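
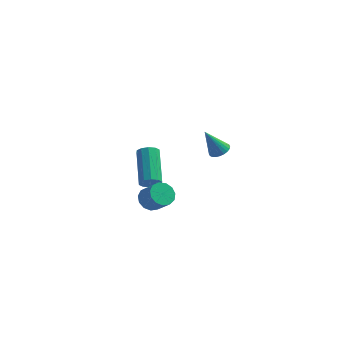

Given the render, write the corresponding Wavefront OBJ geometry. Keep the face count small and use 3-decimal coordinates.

v 0.439 -2.052 -2.723
v 0.945 -1.797 -2.889
v 0.426 -0.052 -1.783
v -0.079 -0.308 -1.617
v 0.69 -1.715 -3.137
v 0.172 0.03 -2.031
v 0.34 -1.762 -3.227
v -0.179 -0.018 -2.121
v 0.028 -1.92 -3.125
v -0.491 -0.175 -2.019
v -0.127 -2.129 -2.869
v -0.646 -0.384 -1.763
v -0.066 -2.308 -2.557
v -0.585 -0.563 -1.451
v 0.188 -2.39 -2.309
v -0.33 -0.645 -1.203
v 0.539 -2.342 -2.219
v 0.02 -0.598 -1.113
v 0.851 -2.185 -2.321
v 0.332 -0.44 -1.215
v 1.006 -1.976 -2.577
v 0.487 -0.231 -1.471
v 0.807 -3.677 -2.662
v 1.214 -3.949 -3.163
v 1.919 -4.414 -2.339
v 1.513 -4.143 -1.838
v 1.359 -3.59 -3.085
v 2.064 -4.056 -2.261
v 1.328 -3.26 -2.872
v 2.034 -3.725 -2.048
v 1.133 -3.061 -2.593
v 1.838 -3.527 -1.769
v 0.834 -3.059 -2.335
v 1.539 -3.524 -1.511
v 0.527 -3.253 -2.182
v 1.232 -3.718 -1.358
v 0.308 -3.581 -2.18
v 1.014 -4.047 -1.357
v 0.249 -3.94 -2.332
v 0.954 -4.406 -1.508
v 0.366 -4.216 -2.589
v 1.071 -4.681 -1.765
v 0.624 -4.321 -2.868
v 1.329 -4.786 -2.045
v 0.94 -4.221 -3.082
v 1.645 -4.686 -2.259
v 2.939 2.932 -3.304
v 3.272 2.429 -3.212
v 2.201 2.708 -1.856
v 3.411 2.596 -3.115
v 3.479 2.813 -3.047
v 3.465 3.049 -3.018
v 3.37 3.267 -3.032
v 3.21 3.434 -3.088
v 3.008 3.524 -3.177
v 2.796 3.525 -3.285
v 2.606 3.435 -3.396
v 2.466 3.268 -3.493
v 2.398 3.051 -3.561
v 2.413 2.815 -3.59
v 2.507 2.597 -3.575
v 2.667 2.43 -3.52
v 2.869 2.339 -3.431
v 3.081 2.339 -3.323
f 2 1 5
f 2 5 3
f 3 5 6
f 3 6 4
f 5 1 7
f 5 7 6
f 6 7 8
f 6 8 4
f 7 1 9
f 7 9 8
f 8 9 10
f 8 10 4
f 9 1 11
f 9 11 10
f 10 11 12
f 10 12 4
f 11 1 13
f 11 13 12
f 12 13 14
f 12 14 4
f 13 1 15
f 13 15 14
f 14 15 16
f 14 16 4
f 15 1 17
f 15 17 16
f 16 17 18
f 16 18 4
f 17 1 19
f 17 19 18
f 18 19 20
f 18 20 4
f 19 1 21
f 19 21 20
f 20 21 22
f 20 22 4
f 21 1 2
f 21 2 22
f 22 2 3
f 22 3 4
f 24 23 27
f 24 27 25
f 25 27 28
f 25 28 26
f 27 23 29
f 27 29 28
f 28 29 30
f 28 30 26
f 29 23 31
f 29 31 30
f 30 31 32
f 30 32 26
f 31 23 33
f 31 33 32
f 32 33 34
f 32 34 26
f 33 23 35
f 33 35 34
f 34 35 36
f 34 36 26
f 35 23 37
f 35 37 36
f 36 37 38
f 36 38 26
f 37 23 39
f 37 39 38
f 38 39 40
f 38 40 26
f 39 23 41
f 39 41 40
f 40 41 42
f 40 42 26
f 41 23 43
f 41 43 42
f 42 43 44
f 42 44 26
f 43 23 45
f 43 45 44
f 44 45 46
f 44 46 26
f 45 23 24
f 45 24 46
f 46 24 25
f 46 25 26
f 48 47 50
f 48 50 49
f 50 47 51
f 50 51 49
f 51 47 52
f 51 52 49
f 52 47 53
f 52 53 49
f 53 47 54
f 53 54 49
f 54 47 55
f 54 55 49
f 55 47 56
f 55 56 49
f 56 47 57
f 56 57 49
f 57 47 58
f 57 58 49
f 58 47 59
f 58 59 49
f 59 47 60
f 59 60 49
f 60 47 61
f 60 61 49
f 61 47 62
f 61 62 49
f 62 47 63
f 62 63 49
f 63 47 64
f 63 64 49
f 64 47 48
f 64 48 49



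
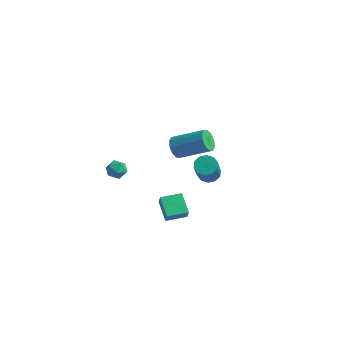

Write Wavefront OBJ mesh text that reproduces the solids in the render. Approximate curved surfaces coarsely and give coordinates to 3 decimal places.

v 3.317 -4.805 -2.401
v 2.384 -4.117 -1.671
v 3.006 -4.51 -3.077
v 2.073 -3.823 -2.347
v 4.067 -3.857 -2.333
v 3.134 -3.17 -1.603
v 3.756 -3.563 -3.009
v 2.823 -2.875 -2.279
v 2.324 0.635 -2.592
v 2.877 0.445 -2.94
v 3.508 -0.804 -1.256
v 2.956 -0.615 -0.908
v 2.974 0.79 -2.721
v 3.605 -0.459 -1.036
v 2.823 1.075 -2.452
v 3.454 -0.174 -0.768
v 2.481 1.193 -2.237
v 3.112 -0.056 -0.553
v 2.08 1.097 -2.158
v 2.711 -0.152 -0.473
v 1.772 0.824 -2.244
v 2.403 -0.425 -0.56
v 1.675 0.479 -2.464
v 2.306 -0.77 -0.779
v 1.826 0.194 -2.732
v 2.457 -1.055 -1.048
v 2.168 0.076 -2.947
v 2.799 -1.173 -1.263
v 2.569 0.172 -3.027
v 3.2 -1.077 -1.342
v -2.538 -1.657 -2.2
v -2.024 -1.309 -2.487
v -2.336 -2.511 -2.873
v -1.822 -2.163 -3.16
v -1.767 -2.384 -2.516
v -1.892 -1.856 -2.1
v -2.468 -1.964 -3.26
v -2.593 -1.436 -2.844
v -1.981 -1.499 -3.143
v -1.548 -1.759 -2.683
v -2.812 -2.061 -2.677
v -2.379 -2.321 -2.217
v -1.656 3.094 -3.548
v -1.257 2.956 -4.204
v 0.535 3.688 -3.268
v 0.136 3.826 -2.612
v -1.429 3.406 -4.226
v 0.363 4.138 -3.29
v -1.688 3.737 -3.989
v 0.104 4.468 -3.053
v -1.934 3.822 -3.584
v -0.142 4.553 -2.648
v -2.075 3.629 -3.165
v -0.283 4.361 -2.229
v -2.055 3.232 -2.892
v -0.263 3.964 -1.956
v -1.883 2.782 -2.87
v -0.091 3.514 -1.934
v -1.624 2.452 -3.107
v 0.168 3.183 -2.171
v -1.378 2.367 -3.512
v 0.414 3.098 -2.576
v -1.237 2.559 -3.931
v 0.555 3.291 -2.995
f 2 4 1
f 5 2 1
f 1 4 3
f 3 5 1
f 2 8 4
f 6 2 5
f 6 8 2
f 4 8 3
f 7 5 3
f 3 8 7
f 7 6 5
f 8 6 7
f 10 9 13
f 10 13 11
f 11 13 14
f 11 14 12
f 13 9 15
f 13 15 14
f 14 15 16
f 14 16 12
f 15 9 17
f 15 17 16
f 16 17 18
f 16 18 12
f 17 9 19
f 17 19 18
f 18 19 20
f 18 20 12
f 19 9 21
f 19 21 20
f 20 21 22
f 20 22 12
f 21 9 23
f 21 23 22
f 22 23 24
f 22 24 12
f 23 9 25
f 23 25 24
f 24 25 26
f 24 26 12
f 25 9 27
f 25 27 26
f 26 27 28
f 26 28 12
f 27 9 29
f 27 29 28
f 28 29 30
f 28 30 12
f 29 9 10
f 29 10 30
f 30 10 11
f 30 11 12
f 31 42 36
f 31 36 32
f 31 32 38
f 31 38 41
f 31 41 42
f 32 36 40
f 36 42 35
f 42 41 33
f 41 38 37
f 38 32 39
f 34 40 35
f 34 35 33
f 34 33 37
f 34 37 39
f 34 39 40
f 35 40 36
f 33 35 42
f 37 33 41
f 39 37 38
f 40 39 32
f 44 43 47
f 44 47 45
f 45 47 48
f 45 48 46
f 47 43 49
f 47 49 48
f 48 49 50
f 48 50 46
f 49 43 51
f 49 51 50
f 50 51 52
f 50 52 46
f 51 43 53
f 51 53 52
f 52 53 54
f 52 54 46
f 53 43 55
f 53 55 54
f 54 55 56
f 54 56 46
f 55 43 57
f 55 57 56
f 56 57 58
f 56 58 46
f 57 43 59
f 57 59 58
f 58 59 60
f 58 60 46
f 59 43 61
f 59 61 60
f 60 61 62
f 60 62 46
f 61 43 63
f 61 63 62
f 62 63 64
f 62 64 46
f 63 43 44
f 63 44 64
f 64 44 45
f 64 45 46



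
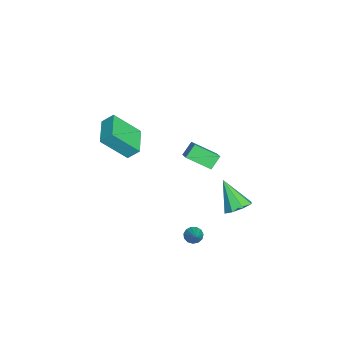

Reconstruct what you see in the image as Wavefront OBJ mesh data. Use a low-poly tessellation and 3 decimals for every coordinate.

v -1.658 -3.418 1.233
v -1.363 -4.863 2.742
v -1.627 -2.751 1.866
v -1.333 -4.196 3.375
v 0.173 -3.284 1.005
v 0.467 -4.729 2.514
v 0.203 -2.617 1.638
v 0.498 -4.062 3.147
v 3.209 0.536 -2.672
v 3.524 0.25 -3.005
v 4.371 0.784 -1.788
v 3.536 0.538 -3.102
v 3.444 0.826 -3.062
v 3.278 1.021 -2.898
v 3.09 1.062 -2.663
v 2.94 0.936 -2.43
v 2.875 0.683 -2.274
v 2.917 0.383 -2.244
v 3.051 0.132 -2.35
v 3.236 0.008 -2.558
v 3.412 0.052 -2.802
v 0.514 2.761 -2.528
v 1.282 2.492 -2.249
v -0.374 1.859 -0.952
v 1.117 3.08 -2.005
v 0.599 3.482 -2.067
v 0.031 3.461 -2.399
v -0.254 3.03 -2.806
v -0.09 2.441 -3.05
v 0.428 2.039 -2.988
v 0.996 2.06 -2.656
v -4.672 1.234 -2.25
v -4.745 -0.213 -1.379
v -3.76 1.498 -1.735
v -3.834 0.051 -0.864
v -4.126 0.769 -2.976
v -4.2 -0.678 -2.105
v -3.215 1.033 -2.461
v -3.288 -0.414 -1.59
f 2 4 1
f 5 2 1
f 1 4 3
f 3 5 1
f 2 8 4
f 6 2 5
f 6 8 2
f 4 8 3
f 7 5 3
f 3 8 7
f 7 6 5
f 8 6 7
f 10 9 12
f 10 12 11
f 12 9 13
f 12 13 11
f 13 9 14
f 13 14 11
f 14 9 15
f 14 15 11
f 15 9 16
f 15 16 11
f 16 9 17
f 16 17 11
f 17 9 18
f 17 18 11
f 18 9 19
f 18 19 11
f 19 9 20
f 19 20 11
f 20 9 21
f 20 21 11
f 21 9 10
f 21 10 11
f 23 22 25
f 23 25 24
f 25 22 26
f 25 26 24
f 26 22 27
f 26 27 24
f 27 22 28
f 27 28 24
f 28 22 29
f 28 29 24
f 29 22 30
f 29 30 24
f 30 22 31
f 30 31 24
f 31 22 23
f 31 23 24
f 33 35 32
f 36 33 32
f 32 35 34
f 34 36 32
f 33 39 35
f 37 33 36
f 37 39 33
f 35 39 34
f 38 36 34
f 34 39 38
f 38 37 36
f 39 37 38



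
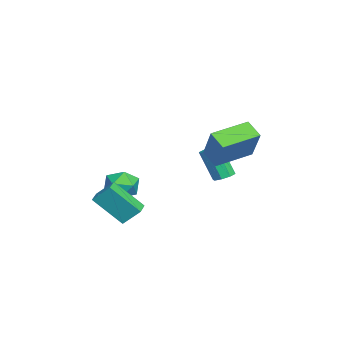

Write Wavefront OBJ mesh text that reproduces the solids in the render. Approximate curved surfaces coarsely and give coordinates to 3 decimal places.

v -0.697 -1.221 -3.207
v -0.131 -1.352 -2.343
v -1.529 -2.648 -2.877
v -0.963 -2.779 -2.013
v -1.658 -2.006 -2.067
v -1.144 -1.124 -2.271
v -0.516 -2.876 -2.949
v -0.002 -1.994 -3.153
v -0.019 -2.375 -2.184
v -0.724 -1.837 -1.639
v -0.936 -2.163 -3.581
v -1.641 -1.625 -3.036
v 2.163 3.286 -0.588
v 2.537 2.829 -0.695
v 2.151 2.118 1.002
v 1.777 2.574 1.108
v 2.748 3.186 -0.497
v 2.362 2.475 1.2
v 2.615 3.602 -0.353
v 2.229 2.891 1.344
v 2.218 3.832 -0.347
v 1.832 3.121 1.35
v 1.789 3.742 -0.482
v 1.403 3.031 1.215
v 1.578 3.385 -0.68
v 1.192 2.674 1.017
v 1.711 2.969 -0.824
v 1.325 2.258 0.873
v 2.108 2.739 -0.83
v 1.722 2.028 0.867
v 2.536 4.64 1.14
v 1.811 4.04 1.747
v 3.663 5.027 2.87
v 2.937 4.427 3.476
v 3.683 2.893 0.784
v 2.957 2.293 1.39
v 4.809 3.28 2.513
v 4.084 2.68 3.12
v 1.109 -3.099 -2.394
v 1.215 -2.202 -1.486
v 1.323 -1.576 -3.924
v 1.429 -0.679 -3.017
v 2.051 -3.221 -2.383
v 2.157 -2.324 -1.476
v 2.265 -1.698 -3.914
v 2.371 -0.801 -3.006
f 1 12 6
f 1 6 2
f 1 2 8
f 1 8 11
f 1 11 12
f 2 6 10
f 6 12 5
f 12 11 3
f 11 8 7
f 8 2 9
f 4 10 5
f 4 5 3
f 4 3 7
f 4 7 9
f 4 9 10
f 5 10 6
f 3 5 12
f 7 3 11
f 9 7 8
f 10 9 2
f 14 13 17
f 14 17 15
f 15 17 18
f 15 18 16
f 17 13 19
f 17 19 18
f 18 19 20
f 18 20 16
f 19 13 21
f 19 21 20
f 20 21 22
f 20 22 16
f 21 13 23
f 21 23 22
f 22 23 24
f 22 24 16
f 23 13 25
f 23 25 24
f 24 25 26
f 24 26 16
f 25 13 27
f 25 27 26
f 26 27 28
f 26 28 16
f 27 13 29
f 27 29 28
f 28 29 30
f 28 30 16
f 29 13 14
f 29 14 30
f 30 14 15
f 30 15 16
f 32 34 31
f 35 32 31
f 31 34 33
f 33 35 31
f 32 38 34
f 36 32 35
f 36 38 32
f 34 38 33
f 37 35 33
f 33 38 37
f 37 36 35
f 38 36 37
f 40 42 39
f 43 40 39
f 39 42 41
f 41 43 39
f 40 46 42
f 44 40 43
f 44 46 40
f 42 46 41
f 45 43 41
f 41 46 45
f 45 44 43
f 46 44 45



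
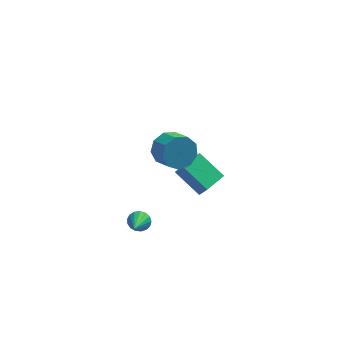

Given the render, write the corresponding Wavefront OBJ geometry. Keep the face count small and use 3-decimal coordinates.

v 1.881 -0.145 -2.717
v 0.562 0.884 -1.639
v 2.838 0.995 -2.635
v 1.519 2.024 -1.557
v 2.301 -0.564 -1.803
v 0.982 0.465 -0.725
v 3.258 0.576 -1.721
v 1.939 1.605 -0.643
v -1.434 -1.925 -3.239
v -0.837 -2.15 -3.444
v -1.686 -3.395 -2.361
v -0.771 -1.998 -3.17
v -0.857 -1.829 -2.911
v -1.075 -1.682 -2.728
v -1.375 -1.591 -2.661
v -1.689 -1.576 -2.727
v -1.944 -1.641 -2.91
v -2.082 -1.772 -3.168
v -2.072 -1.937 -3.442
v -1.915 -2.1 -3.67
v -1.649 -2.223 -3.799
v -1.333 -2.277 -3.799
v -1.04 -2.251 -3.671
v 0.154 -2.333 3.726
v 0.681 -2.5 2.833
v 1.293 -3.495 3.382
v 0.766 -3.327 4.274
v 1.046 -2.045 3.252
v 1.658 -3.039 3.8
v 0.993 -1.724 3.893
v 1.605 -2.719 4.441
v 0.548 -1.688 4.455
v 1.16 -2.683 5.003
v -0.082 -1.954 4.676
v 0.53 -2.948 5.225
v -0.601 -2.397 4.453
v 0.011 -3.391 5.001
v -0.767 -2.81 3.889
v -0.155 -3.804 4.437
v -0.502 -3 3.249
v 0.11 -3.994 3.797
v 0.07 -2.877 2.832
v 0.682 -3.872 3.38
f 2 4 1
f 5 2 1
f 1 4 3
f 3 5 1
f 2 8 4
f 6 2 5
f 6 8 2
f 4 8 3
f 7 5 3
f 3 8 7
f 7 6 5
f 8 6 7
f 10 9 12
f 10 12 11
f 12 9 13
f 12 13 11
f 13 9 14
f 13 14 11
f 14 9 15
f 14 15 11
f 15 9 16
f 15 16 11
f 16 9 17
f 16 17 11
f 17 9 18
f 17 18 11
f 18 9 19
f 18 19 11
f 19 9 20
f 19 20 11
f 20 9 21
f 20 21 11
f 21 9 22
f 21 22 11
f 22 9 23
f 22 23 11
f 23 9 10
f 23 10 11
f 25 24 28
f 25 28 26
f 26 28 29
f 26 29 27
f 28 24 30
f 28 30 29
f 29 30 31
f 29 31 27
f 30 24 32
f 30 32 31
f 31 32 33
f 31 33 27
f 32 24 34
f 32 34 33
f 33 34 35
f 33 35 27
f 34 24 36
f 34 36 35
f 35 36 37
f 35 37 27
f 36 24 38
f 36 38 37
f 37 38 39
f 37 39 27
f 38 24 40
f 38 40 39
f 39 40 41
f 39 41 27
f 40 24 42
f 40 42 41
f 41 42 43
f 41 43 27
f 42 24 25
f 42 25 43
f 43 25 26
f 43 26 27



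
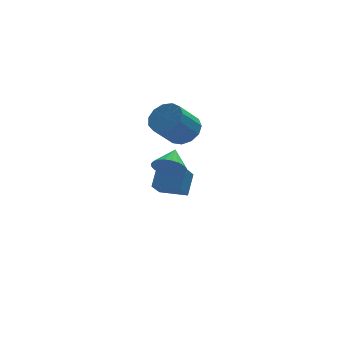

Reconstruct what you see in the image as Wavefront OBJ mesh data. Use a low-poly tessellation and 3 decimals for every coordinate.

v 1.838 -3.068 3.419
v 2.179 -3.631 4.033
v 2.362 -2.052 4.061
v 2.441 -3.618 3.799
v 2.611 -3.521 3.507
v 2.663 -3.355 3.202
v 2.59 -3.146 2.93
v 2.402 -2.924 2.732
v 2.129 -2.724 2.639
v 1.811 -2.577 2.665
v 1.498 -2.504 2.806
v 1.236 -2.517 3.039
v 1.066 -2.614 3.331
v 1.014 -2.78 3.636
v 1.087 -2.99 3.908
v 1.275 -3.211 4.106
v 1.548 -3.411 4.199
v 1.866 -3.558 4.173
v 4.08 3.854 2.16
v 4.87 3.925 2.848
v 3.73 3.257 4.227
v 2.94 3.186 3.54
v 4.587 4.444 2.865
v 3.447 3.777 4.245
v 4.143 4.776 2.659
v 3.003 4.108 4.038
v 3.679 4.815 2.294
v 2.539 4.147 3.673
v 3.342 4.549 1.887
v 2.202 3.881 3.266
v 3.239 4.062 1.566
v 2.1 3.394 2.946
v 3.404 3.509 1.435
v 2.264 2.841 2.814
v 3.783 3.066 1.533
v 2.643 2.398 2.913
v 4.256 2.873 1.831
v 3.117 2.205 3.21
v 4.674 2.991 2.233
v 3.534 2.323 3.613
v 4.903 3.383 2.612
v 3.763 2.716 3.992
v 3.242 0.887 -0.563
v 3.721 1.742 0.464
v 1.915 1.704 -0.625
v 2.393 2.559 0.402
v 3.827 1.761 -1.562
v 4.305 2.616 -0.535
v 2.499 2.578 -1.624
v 2.978 3.433 -0.597
f 2 1 4
f 2 4 3
f 4 1 5
f 4 5 3
f 5 1 6
f 5 6 3
f 6 1 7
f 6 7 3
f 7 1 8
f 7 8 3
f 8 1 9
f 8 9 3
f 9 1 10
f 9 10 3
f 10 1 11
f 10 11 3
f 11 1 12
f 11 12 3
f 12 1 13
f 12 13 3
f 13 1 14
f 13 14 3
f 14 1 15
f 14 15 3
f 15 1 16
f 15 16 3
f 16 1 17
f 16 17 3
f 17 1 18
f 17 18 3
f 18 1 2
f 18 2 3
f 20 19 23
f 20 23 21
f 21 23 24
f 21 24 22
f 23 19 25
f 23 25 24
f 24 25 26
f 24 26 22
f 25 19 27
f 25 27 26
f 26 27 28
f 26 28 22
f 27 19 29
f 27 29 28
f 28 29 30
f 28 30 22
f 29 19 31
f 29 31 30
f 30 31 32
f 30 32 22
f 31 19 33
f 31 33 32
f 32 33 34
f 32 34 22
f 33 19 35
f 33 35 34
f 34 35 36
f 34 36 22
f 35 19 37
f 35 37 36
f 36 37 38
f 36 38 22
f 37 19 39
f 37 39 38
f 38 39 40
f 38 40 22
f 39 19 41
f 39 41 40
f 40 41 42
f 40 42 22
f 41 19 20
f 41 20 42
f 42 20 21
f 42 21 22
f 44 46 43
f 47 44 43
f 43 46 45
f 45 47 43
f 44 50 46
f 48 44 47
f 48 50 44
f 46 50 45
f 49 47 45
f 45 50 49
f 49 48 47
f 50 48 49



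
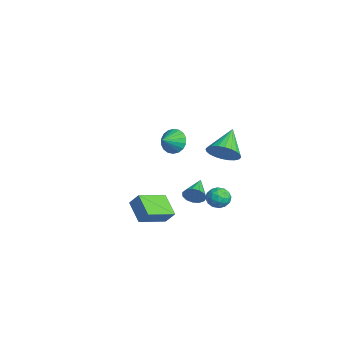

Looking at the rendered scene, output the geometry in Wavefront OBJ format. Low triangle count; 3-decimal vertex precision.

v -3.525 0.046 -0.28
v -3.024 -0.089 -1.04
v -2.955 -0.766 0.24
v -2.808 0.193 -0.837
v -2.733 0.446 -0.524
v -2.815 0.619 -0.162
v -3.038 0.68 0.176
v -3.357 0.614 0.424
v -3.71 0.437 0.532
v -4.026 0.181 0.48
v -4.242 -0.101 0.277
v -4.317 -0.354 -0.036
v -4.235 -0.527 -0.398
v -4.012 -0.588 -0.736
v -3.693 -0.522 -0.984
v -3.34 -0.345 -1.092
v 0.128 -3.452 -2.838
v 0.52 -2.994 -2.052
v -0.569 -1.72 -3.498
v -0.177 -1.263 -2.713
v 1.477 -3.217 -3.647
v 1.869 -2.76 -2.862
v 0.78 -1.486 -4.308
v 1.172 -1.028 -3.522
v 2.546 1.881 -1.699
v 3.031 1.343 -1.446
v 1.749 0.997 -2.054
v 2.234 0.459 -1.801
v 1.874 0.916 -1.301
v 2.366 1.463 -1.082
v 2.414 0.877 -2.418
v 2.906 1.424 -2.199
v 2.949 0.722 -1.891
v 2.615 0.746 -1.2
v 2.165 1.594 -2.3
v 1.831 1.618 -1.609
v 2.859 1.69 -1.542
v 1.921 0.65 -1.958
v 1.71 0.919 -1.664
v 1.995 0.603 -1.516
v 2.468 1.76 -1.327
v 2.753 1.444 -1.179
v 2.073 1.193 -1.093
v 2.027 0.896 -2.321
v 2.312 0.58 -2.173
v 2.785 1.737 -1.984
v 3.07 1.421 -1.836
v 2.707 1.147 -2.407
v 3.095 1.008 -1.654
v 2.627 0.489 -1.862
v 2.733 0.735 -2.226
v 3.022 1.056 -2.097
v 2.899 1.022 -1.248
v 2.431 0.503 -1.456
v 2.219 0.772 -1.163
v 2.508 1.093 -1.034
v 2.851 0.658 -1.509
v 2.349 1.837 -2.044
v 1.881 1.318 -2.252
v 2.272 1.247 -2.466
v 2.561 1.568 -2.337
v 2.153 1.851 -1.638
v 1.685 1.332 -1.846
v 1.758 1.284 -1.403
v 2.047 1.605 -1.274
v 1.929 1.682 -1.991
v 0.017 0.385 -2.91
v 0.32 0.595 -2.292
v -1.357 1.135 -2.49
v 0.397 0.888 -2.562
v 0.354 1.02 -2.943
v 0.203 0.951 -3.313
v -0.007 0.702 -3.555
v -0.209 0.353 -3.593
v -0.34 0.013 -3.413
v -0.357 -0.208 -3.073
v -0.256 -0.241 -2.682
v -0.068 -0.076 -2.363
v 0.147 0.236 -2.217
v 4.452 0.846 3.091
v 5.045 0.762 3.892
v 3.148 1.734 4.149
v 5.161 1.105 3.747
v 5.169 1.409 3.502
v 5.068 1.627 3.195
v 4.873 1.726 2.872
v 4.615 1.691 2.582
v 4.331 1.528 2.369
v 4.066 1.26 2.267
v 3.859 0.93 2.29
v 3.743 0.587 2.435
v 3.735 0.283 2.679
v 3.836 0.065 2.987
v 4.031 -0.034 3.31
v 4.29 0.001 3.6
v 4.573 0.164 3.812
v 4.839 0.431 3.915
f 2 1 4
f 2 4 3
f 4 1 5
f 4 5 3
f 5 1 6
f 5 6 3
f 6 1 7
f 6 7 3
f 7 1 8
f 7 8 3
f 8 1 9
f 8 9 3
f 9 1 10
f 9 10 3
f 10 1 11
f 10 11 3
f 11 1 12
f 11 12 3
f 12 1 13
f 12 13 3
f 13 1 14
f 13 14 3
f 14 1 15
f 14 15 3
f 15 1 16
f 15 16 3
f 16 1 2
f 16 2 3
f 18 20 17
f 21 18 17
f 17 20 19
f 19 21 17
f 18 24 20
f 22 18 21
f 22 24 18
f 20 24 19
f 23 21 19
f 19 24 23
f 23 22 21
f 24 22 23
f 25 62 41
f 62 36 65
f 41 65 30
f 62 65 41
f 25 41 37
f 41 30 42
f 37 42 26
f 41 42 37
f 25 37 46
f 37 26 47
f 46 47 32
f 37 47 46
f 25 46 58
f 46 32 61
f 58 61 35
f 46 61 58
f 25 58 62
f 58 35 66
f 62 66 36
f 58 66 62
f 26 42 53
f 42 30 56
f 53 56 34
f 42 56 53
f 30 65 43
f 65 36 64
f 43 64 29
f 65 64 43
f 36 66 63
f 66 35 59
f 63 59 27
f 66 59 63
f 35 61 60
f 61 32 48
f 60 48 31
f 61 48 60
f 32 47 52
f 47 26 49
f 52 49 33
f 47 49 52
f 28 54 40
f 54 34 55
f 40 55 29
f 54 55 40
f 28 40 38
f 40 29 39
f 38 39 27
f 40 39 38
f 28 38 45
f 38 27 44
f 45 44 31
f 38 44 45
f 28 45 50
f 45 31 51
f 50 51 33
f 45 51 50
f 28 50 54
f 50 33 57
f 54 57 34
f 50 57 54
f 29 55 43
f 55 34 56
f 43 56 30
f 55 56 43
f 27 39 63
f 39 29 64
f 63 64 36
f 39 64 63
f 31 44 60
f 44 27 59
f 60 59 35
f 44 59 60
f 33 51 52
f 51 31 48
f 52 48 32
f 51 48 52
f 34 57 53
f 57 33 49
f 53 49 26
f 57 49 53
f 68 67 70
f 68 70 69
f 70 67 71
f 70 71 69
f 71 67 72
f 71 72 69
f 72 67 73
f 72 73 69
f 73 67 74
f 73 74 69
f 74 67 75
f 74 75 69
f 75 67 76
f 75 76 69
f 76 67 77
f 76 77 69
f 77 67 78
f 77 78 69
f 78 67 79
f 78 79 69
f 79 67 68
f 79 68 69
f 81 80 83
f 81 83 82
f 83 80 84
f 83 84 82
f 84 80 85
f 84 85 82
f 85 80 86
f 85 86 82
f 86 80 87
f 86 87 82
f 87 80 88
f 87 88 82
f 88 80 89
f 88 89 82
f 89 80 90
f 89 90 82
f 90 80 91
f 90 91 82
f 91 80 92
f 91 92 82
f 92 80 93
f 92 93 82
f 93 80 94
f 93 94 82
f 94 80 95
f 94 95 82
f 95 80 96
f 95 96 82
f 96 80 97
f 96 97 82
f 97 80 81
f 97 81 82



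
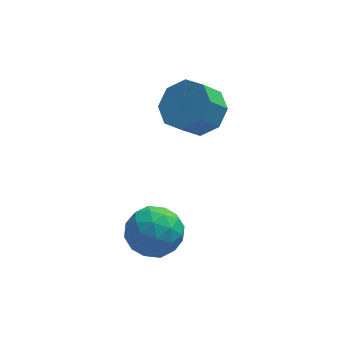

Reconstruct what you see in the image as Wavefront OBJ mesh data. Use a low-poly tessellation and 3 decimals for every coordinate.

v 1.645 2.563 2.554
v 2.361 2.922 3.279
v 1.691 2.455 4.171
v 0.975 2.097 3.446
v 1.767 3.474 3.121
v 1.096 3.007 4.014
v 1.101 3.493 2.631
v 0.431 3.027 3.524
v 0.755 2.968 2.096
v 0.084 2.501 2.988
v 0.929 2.205 1.829
v 0.259 1.738 2.721
v 1.524 1.653 1.986
v 0.853 1.186 2.879
v 2.189 1.633 2.476
v 1.519 1.167 3.369
v 2.536 2.159 3.012
v 1.865 1.692 3.904
v -0.834 -0.259 -0.969
v 0.052 -0.219 -0.276
v -0.632 -2.061 -1.124
v 0.254 -2.021 -0.431
v -0.78 -1.82 -0.035
v -0.904 -0.706 0.061
v 0.324 -1.574 -1.461
v 0.2 -0.46 -1.365
v 0.768 -1.032 -0.581
v 0.086 -1.184 0.301
v -0.666 -1.096 -1.701
v -1.348 -1.248 -0.819
v -0.409 -0.081 -0.609
v -0.171 -2.199 -0.791
v -0.779 -2.081 -0.558
v -0.258 -2.058 -0.151
v -0.971 -0.367 -0.411
v -0.45 -0.343 -0.004
v -0.939 -1.285 0.138
v -0.13 -1.937 -1.396
v 0.391 -1.913 -0.989
v -0.322 -0.222 -1.249
v 0.199 -0.199 -0.842
v 0.359 -0.995 -1.538
v 0.533 -0.535 -0.381
v 0.651 -1.594 -0.472
v 0.693 -1.331 -1.077
v 0.619 -0.677 -1.021
v 0.132 -0.624 0.137
v 0.25 -1.684 0.046
v -0.357 -1.565 0.279
v -0.43 -0.911 0.336
v 0.552 -1.102 -0.041
v -0.83 -0.596 -1.446
v -0.712 -1.656 -1.537
v -0.15 -1.369 -1.736
v -0.223 -0.715 -1.679
v -1.231 -0.686 -0.928
v -1.113 -1.745 -1.019
v -1.199 -1.603 -0.379
v -1.273 -0.949 -0.323
v -1.132 -1.178 -1.359
f 2 1 5
f 2 5 3
f 3 5 6
f 3 6 4
f 5 1 7
f 5 7 6
f 6 7 8
f 6 8 4
f 7 1 9
f 7 9 8
f 8 9 10
f 8 10 4
f 9 1 11
f 9 11 10
f 10 11 12
f 10 12 4
f 11 1 13
f 11 13 12
f 12 13 14
f 12 14 4
f 13 1 15
f 13 15 14
f 14 15 16
f 14 16 4
f 15 1 17
f 15 17 16
f 16 17 18
f 16 18 4
f 17 1 2
f 17 2 18
f 18 2 3
f 18 3 4
f 19 56 35
f 56 30 59
f 35 59 24
f 56 59 35
f 19 35 31
f 35 24 36
f 31 36 20
f 35 36 31
f 19 31 40
f 31 20 41
f 40 41 26
f 31 41 40
f 19 40 52
f 40 26 55
f 52 55 29
f 40 55 52
f 19 52 56
f 52 29 60
f 56 60 30
f 52 60 56
f 20 36 47
f 36 24 50
f 47 50 28
f 36 50 47
f 24 59 37
f 59 30 58
f 37 58 23
f 59 58 37
f 30 60 57
f 60 29 53
f 57 53 21
f 60 53 57
f 29 55 54
f 55 26 42
f 54 42 25
f 55 42 54
f 26 41 46
f 41 20 43
f 46 43 27
f 41 43 46
f 22 48 34
f 48 28 49
f 34 49 23
f 48 49 34
f 22 34 32
f 34 23 33
f 32 33 21
f 34 33 32
f 22 32 39
f 32 21 38
f 39 38 25
f 32 38 39
f 22 39 44
f 39 25 45
f 44 45 27
f 39 45 44
f 22 44 48
f 44 27 51
f 48 51 28
f 44 51 48
f 23 49 37
f 49 28 50
f 37 50 24
f 49 50 37
f 21 33 57
f 33 23 58
f 57 58 30
f 33 58 57
f 25 38 54
f 38 21 53
f 54 53 29
f 38 53 54
f 27 45 46
f 45 25 42
f 46 42 26
f 45 42 46
f 28 51 47
f 51 27 43
f 47 43 20
f 51 43 47



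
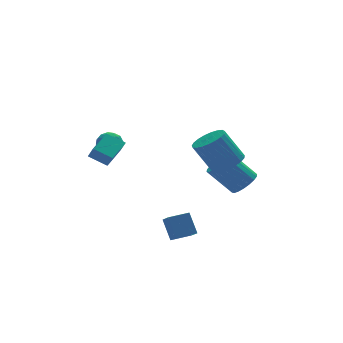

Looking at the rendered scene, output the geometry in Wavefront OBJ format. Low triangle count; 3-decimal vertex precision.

v 0.752 -3.761 0.969
v 1.331 -2.921 0.979
v 0.427 -2.319 2.741
v -0.152 -3.159 2.731
v 0.991 -2.792 0.761
v 0.088 -2.19 2.523
v 0.61 -2.829 0.578
v -0.293 -2.228 2.341
v 0.254 -3.028 0.463
v -0.65 -2.426 2.226
v -0.017 -3.354 0.436
v -0.92 -2.752 2.198
v -0.154 -3.75 0.5
v -1.058 -3.148 2.263
v -0.135 -4.148 0.646
v -1.039 -3.546 2.409
v 0.037 -4.479 0.848
v -0.866 -3.877 2.61
v 0.333 -4.686 1.07
v -0.57 -4.084 2.832
v 0.702 -4.733 1.275
v -0.202 -4.131 3.037
v 1.079 -4.612 1.427
v 0.175 -4.01 3.189
v 1.399 -4.343 1.5
v 0.496 -3.742 3.262
v 1.608 -3.975 1.481
v 0.704 -3.373 3.243
v 1.668 -3.569 1.373
v 0.765 -2.967 3.136
v 1.57 -3.196 1.196
v 0.667 -2.594 2.958
v 2.748 -1.821 -1.928
v 3.436 -1.209 -1.742
v 2.281 -0.367 -0.245
v 1.592 -0.979 -0.432
v 3.209 -1.008 -2.03
v 2.053 -0.166 -0.533
v 2.89 -0.969 -2.298
v 1.735 -0.126 -0.801
v 2.543 -1.098 -2.493
v 1.388 -0.256 -0.996
v 2.237 -1.371 -2.576
v 1.082 -0.528 -1.079
v 2.032 -1.732 -2.531
v 0.876 -0.89 -1.034
v 1.968 -2.112 -2.366
v 0.813 -1.269 -0.87
v 2.059 -2.433 -2.115
v 0.904 -1.591 -0.618
v 2.287 -2.634 -1.827
v 1.131 -1.792 -0.33
v 2.605 -2.674 -1.559
v 1.45 -1.831 -0.062
v 2.952 -2.544 -1.364
v 1.797 -1.702 0.133
v 3.258 -2.272 -1.281
v 2.103 -1.429 0.216
v 3.464 -1.91 -1.326
v 2.308 -1.068 0.171
v 3.527 -1.531 -1.49
v 2.372 -0.688 0.006
v -2.87 4.108 0.617
v -2.218 3.921 0.156
v -3.662 3.499 -0.256
v -3.01 3.312 -0.717
v -3.114 2.952 0.013
v -2.624 3.328 0.552
v -3.256 4.092 -0.652
v -2.766 4.468 -0.113
v -2.457 3.91 -0.628
v -2.369 3.206 -0.218
v -3.511 4.214 0.118
v -3.423 3.51 0.528
v -2.474 4.068 0.463
v -3.406 3.352 -0.563
v -3.467 3.141 -0.134
v -3.083 3.031 -0.405
v -2.713 3.72 0.696
v -2.33 3.609 0.425
v -2.856 3.04 0.341
v -3.55 3.811 -0.525
v -3.167 3.7 -0.796
v -2.797 4.389 0.305
v -2.413 4.279 0.034
v -3.024 4.38 -0.441
v -2.231 3.952 -0.269
v -2.697 3.594 -0.782
v -2.842 4.052 -0.744
v -2.554 4.273 -0.427
v -2.18 3.538 -0.027
v -2.645 3.18 -0.541
v -2.706 2.968 -0.112
v -2.418 3.19 0.206
v -2.32 3.532 -0.488
v -3.235 4.24 0.441
v -3.7 3.882 -0.073
v -3.462 4.23 -0.306
v -3.174 4.452 0.012
v -3.183 3.826 0.682
v -3.649 3.468 0.169
v -3.326 3.147 0.327
v -3.038 3.368 0.644
v -3.56 3.888 0.388
v -2.345 -3.824 -4.006
v -2.411 -2.965 -2.839
v -2.264 -2.954 -4.641
v -2.331 -2.096 -3.474
v -1.109 -3.864 -3.906
v -1.176 -3.006 -2.739
v -1.029 -2.995 -4.541
v -1.095 -2.136 -3.374
v -4.766 2.452 -0.151
v -4.666 1.948 0.636
v -3.537 3.469 0.342
v -3.436 2.966 1.13
v -3.924 1.714 -0.73
v -3.823 1.211 0.058
v -2.694 2.732 -0.236
v -2.594 2.228 0.551
f 2 1 5
f 2 5 3
f 3 5 6
f 3 6 4
f 5 1 7
f 5 7 6
f 6 7 8
f 6 8 4
f 7 1 9
f 7 9 8
f 8 9 10
f 8 10 4
f 9 1 11
f 9 11 10
f 10 11 12
f 10 12 4
f 11 1 13
f 11 13 12
f 12 13 14
f 12 14 4
f 13 1 15
f 13 15 14
f 14 15 16
f 14 16 4
f 15 1 17
f 15 17 16
f 16 17 18
f 16 18 4
f 17 1 19
f 17 19 18
f 18 19 20
f 18 20 4
f 19 1 21
f 19 21 20
f 20 21 22
f 20 22 4
f 21 1 23
f 21 23 22
f 22 23 24
f 22 24 4
f 23 1 25
f 23 25 24
f 24 25 26
f 24 26 4
f 25 1 27
f 25 27 26
f 26 27 28
f 26 28 4
f 27 1 29
f 27 29 28
f 28 29 30
f 28 30 4
f 29 1 31
f 29 31 30
f 30 31 32
f 30 32 4
f 31 1 2
f 31 2 32
f 32 2 3
f 32 3 4
f 34 33 37
f 34 37 35
f 35 37 38
f 35 38 36
f 37 33 39
f 37 39 38
f 38 39 40
f 38 40 36
f 39 33 41
f 39 41 40
f 40 41 42
f 40 42 36
f 41 33 43
f 41 43 42
f 42 43 44
f 42 44 36
f 43 33 45
f 43 45 44
f 44 45 46
f 44 46 36
f 45 33 47
f 45 47 46
f 46 47 48
f 46 48 36
f 47 33 49
f 47 49 48
f 48 49 50
f 48 50 36
f 49 33 51
f 49 51 50
f 50 51 52
f 50 52 36
f 51 33 53
f 51 53 52
f 52 53 54
f 52 54 36
f 53 33 55
f 53 55 54
f 54 55 56
f 54 56 36
f 55 33 57
f 55 57 56
f 56 57 58
f 56 58 36
f 57 33 59
f 57 59 58
f 58 59 60
f 58 60 36
f 59 33 61
f 59 61 60
f 60 61 62
f 60 62 36
f 61 33 34
f 61 34 62
f 62 34 35
f 62 35 36
f 63 100 79
f 100 74 103
f 79 103 68
f 100 103 79
f 63 79 75
f 79 68 80
f 75 80 64
f 79 80 75
f 63 75 84
f 75 64 85
f 84 85 70
f 75 85 84
f 63 84 96
f 84 70 99
f 96 99 73
f 84 99 96
f 63 96 100
f 96 73 104
f 100 104 74
f 96 104 100
f 64 80 91
f 80 68 94
f 91 94 72
f 80 94 91
f 68 103 81
f 103 74 102
f 81 102 67
f 103 102 81
f 74 104 101
f 104 73 97
f 101 97 65
f 104 97 101
f 73 99 98
f 99 70 86
f 98 86 69
f 99 86 98
f 70 85 90
f 85 64 87
f 90 87 71
f 85 87 90
f 66 92 78
f 92 72 93
f 78 93 67
f 92 93 78
f 66 78 76
f 78 67 77
f 76 77 65
f 78 77 76
f 66 76 83
f 76 65 82
f 83 82 69
f 76 82 83
f 66 83 88
f 83 69 89
f 88 89 71
f 83 89 88
f 66 88 92
f 88 71 95
f 92 95 72
f 88 95 92
f 67 93 81
f 93 72 94
f 81 94 68
f 93 94 81
f 65 77 101
f 77 67 102
f 101 102 74
f 77 102 101
f 69 82 98
f 82 65 97
f 98 97 73
f 82 97 98
f 71 89 90
f 89 69 86
f 90 86 70
f 89 86 90
f 72 95 91
f 95 71 87
f 91 87 64
f 95 87 91
f 106 108 105
f 109 106 105
f 105 108 107
f 107 109 105
f 106 112 108
f 110 106 109
f 110 112 106
f 108 112 107
f 111 109 107
f 107 112 111
f 111 110 109
f 112 110 111
f 114 116 113
f 117 114 113
f 113 116 115
f 115 117 113
f 114 120 116
f 118 114 117
f 118 120 114
f 116 120 115
f 119 117 115
f 115 120 119
f 119 118 117
f 120 118 119



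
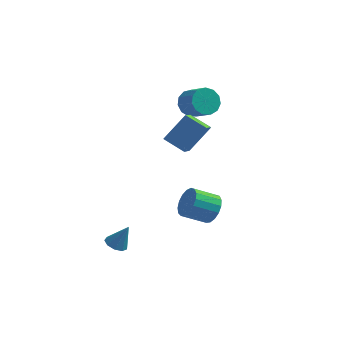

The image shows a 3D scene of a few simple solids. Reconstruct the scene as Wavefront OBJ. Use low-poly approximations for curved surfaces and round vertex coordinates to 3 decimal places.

v 1.668 0.799 1.819
v 1.794 -0.604 2.617
v 0.508 1.039 2.423
v 0.634 -0.365 3.221
v 2.566 1.665 3.199
v 2.692 0.261 3.997
v 1.406 1.904 3.803
v 1.532 0.501 4.601
v -1.122 -2.928 -3.326
v -0.662 -3.36 -3.484
v -0.498 -2.732 -2.054
v -0.537 -2.952 -3.609
v -0.685 -2.533 -3.601
v -1.038 -2.299 -3.464
v -1.43 -2.359 -3.263
v -1.677 -2.686 -3.091
v -1.665 -3.126 -3.029
v -1.398 -3.474 -3.106
v -1.002 -3.566 -3.286
v 0.963 3.806 3.51
v 1.598 4.314 3.148
v 2.551 3.623 3.849
v 1.917 3.114 4.21
v 1.455 4.545 3.57
v 2.408 3.854 4.271
v 1.156 4.541 3.973
v 2.109 3.85 4.673
v 0.796 4.303 4.228
v 1.749 3.612 4.929
v 0.489 3.907 4.256
v 1.442 3.216 4.956
v 0.333 3.479 4.046
v 1.286 2.788 4.747
v 0.377 3.155 3.666
v 1.33 2.464 4.367
v 0.607 3.037 3.237
v 1.56 2.346 3.937
v 0.95 3.163 2.894
v 1.903 2.472 3.594
v 1.298 3.493 2.746
v 2.251 2.802 3.447
v 1.539 3.922 2.841
v 2.493 3.231 3.542
v 3.198 -0.374 -1.557
v 3.49 -0.004 -0.767
v 2.334 -0.616 -0.053
v 2.042 -0.986 -0.843
v 3.224 0.303 -0.935
v 2.068 -0.309 -0.221
v 2.951 0.456 -1.245
v 1.795 -0.156 -0.532
v 2.735 0.418 -1.627
v 1.579 -0.194 -0.914
v 2.625 0.199 -1.993
v 1.469 -0.413 -1.279
v 2.647 -0.152 -2.259
v 1.491 -0.763 -1.545
v 2.794 -0.553 -2.364
v 1.638 -1.165 -1.65
v 3.034 -0.913 -2.284
v 1.878 -1.525 -1.57
v 3.312 -1.15 -2.038
v 2.156 -1.762 -1.324
v 3.563 -1.209 -1.681
v 2.407 -1.821 -0.967
v 3.731 -1.077 -1.296
v 2.575 -1.689 -0.582
v 3.777 -0.784 -0.971
v 2.621 -1.396 -0.257
v 3.69 -0.397 -0.78
v 2.534 -1.008 -0.066
f 2 4 1
f 5 2 1
f 1 4 3
f 3 5 1
f 2 8 4
f 6 2 5
f 6 8 2
f 4 8 3
f 7 5 3
f 3 8 7
f 7 6 5
f 8 6 7
f 10 9 12
f 10 12 11
f 12 9 13
f 12 13 11
f 13 9 14
f 13 14 11
f 14 9 15
f 14 15 11
f 15 9 16
f 15 16 11
f 16 9 17
f 16 17 11
f 17 9 18
f 17 18 11
f 18 9 19
f 18 19 11
f 19 9 10
f 19 10 11
f 21 20 24
f 21 24 22
f 22 24 25
f 22 25 23
f 24 20 26
f 24 26 25
f 25 26 27
f 25 27 23
f 26 20 28
f 26 28 27
f 27 28 29
f 27 29 23
f 28 20 30
f 28 30 29
f 29 30 31
f 29 31 23
f 30 20 32
f 30 32 31
f 31 32 33
f 31 33 23
f 32 20 34
f 32 34 33
f 33 34 35
f 33 35 23
f 34 20 36
f 34 36 35
f 35 36 37
f 35 37 23
f 36 20 38
f 36 38 37
f 37 38 39
f 37 39 23
f 38 20 40
f 38 40 39
f 39 40 41
f 39 41 23
f 40 20 42
f 40 42 41
f 41 42 43
f 41 43 23
f 42 20 21
f 42 21 43
f 43 21 22
f 43 22 23
f 45 44 48
f 45 48 46
f 46 48 49
f 46 49 47
f 48 44 50
f 48 50 49
f 49 50 51
f 49 51 47
f 50 44 52
f 50 52 51
f 51 52 53
f 51 53 47
f 52 44 54
f 52 54 53
f 53 54 55
f 53 55 47
f 54 44 56
f 54 56 55
f 55 56 57
f 55 57 47
f 56 44 58
f 56 58 57
f 57 58 59
f 57 59 47
f 58 44 60
f 58 60 59
f 59 60 61
f 59 61 47
f 60 44 62
f 60 62 61
f 61 62 63
f 61 63 47
f 62 44 64
f 62 64 63
f 63 64 65
f 63 65 47
f 64 44 66
f 64 66 65
f 65 66 67
f 65 67 47
f 66 44 68
f 66 68 67
f 67 68 69
f 67 69 47
f 68 44 70
f 68 70 69
f 69 70 71
f 69 71 47
f 70 44 45
f 70 45 71
f 71 45 46
f 71 46 47



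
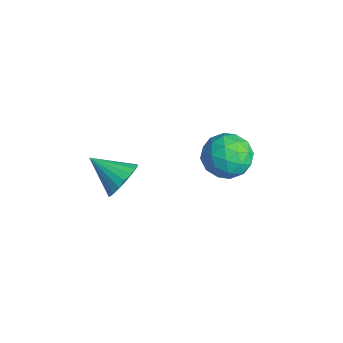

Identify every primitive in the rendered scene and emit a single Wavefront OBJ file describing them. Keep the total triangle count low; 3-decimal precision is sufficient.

v -1.252 -1.626 1.046
v -0.824 -1.472 1.811
v -2.368 -2.534 1.854
v -1.063 -1.189 1.799
v -1.335 -0.983 1.656
v -1.592 -0.887 1.408
v -1.791 -0.919 1.097
v -1.897 -1.073 0.778
v -1.891 -1.323 0.505
v -1.775 -1.625 0.326
v -1.568 -1.927 0.271
v -1.307 -2.177 0.35
v -1.036 -2.332 0.55
v -0.803 -2.364 0.835
v -0.648 -2.269 1.157
v -0.597 -2.063 1.46
v -0.659 -1.78 1.691
v -2.143 3.693 0.068
v -1.285 3.417 -0.571
v -1.755 2.343 1.171
v -0.897 2.067 0.532
v -0.872 3.003 1.117
v -1.112 3.838 0.435
v -1.928 1.922 0.165
v -2.168 2.757 -0.517
v -1.153 2.323 -0.511
v -0.5 2.991 0.077
v -2.54 2.769 0.523
v -1.887 3.437 1.111
v -1.748 3.674 -0.348
v -1.292 2.086 0.948
v -1.277 2.637 1.292
v -0.773 2.475 0.917
v -1.646 3.921 0.243
v -1.142 3.759 -0.133
v -0.899 3.515 0.859
v -1.898 2.001 0.733
v -1.394 1.839 0.357
v -2.267 3.285 -0.317
v -1.763 3.123 -0.692
v -2.141 2.245 -0.259
v -1.166 2.868 -0.689
v -0.938 2.075 -0.04
v -1.544 1.99 -0.256
v -1.685 2.48 -0.657
v -0.783 3.261 -0.343
v -0.554 2.467 0.306
v -0.539 3.018 0.649
v -0.68 3.508 0.248
v -0.705 2.618 -0.308
v -2.486 3.293 0.294
v -2.257 2.499 0.943
v -2.36 2.252 0.352
v -2.501 2.742 -0.049
v -2.102 3.685 0.64
v -1.874 2.892 1.289
v -1.355 3.28 1.257
v -1.496 3.77 0.856
v -2.335 3.142 0.908
f 2 1 4
f 2 4 3
f 4 1 5
f 4 5 3
f 5 1 6
f 5 6 3
f 6 1 7
f 6 7 3
f 7 1 8
f 7 8 3
f 8 1 9
f 8 9 3
f 9 1 10
f 9 10 3
f 10 1 11
f 10 11 3
f 11 1 12
f 11 12 3
f 12 1 13
f 12 13 3
f 13 1 14
f 13 14 3
f 14 1 15
f 14 15 3
f 15 1 16
f 15 16 3
f 16 1 17
f 16 17 3
f 17 1 2
f 17 2 3
f 18 55 34
f 55 29 58
f 34 58 23
f 55 58 34
f 18 34 30
f 34 23 35
f 30 35 19
f 34 35 30
f 18 30 39
f 30 19 40
f 39 40 25
f 30 40 39
f 18 39 51
f 39 25 54
f 51 54 28
f 39 54 51
f 18 51 55
f 51 28 59
f 55 59 29
f 51 59 55
f 19 35 46
f 35 23 49
f 46 49 27
f 35 49 46
f 23 58 36
f 58 29 57
f 36 57 22
f 58 57 36
f 29 59 56
f 59 28 52
f 56 52 20
f 59 52 56
f 28 54 53
f 54 25 41
f 53 41 24
f 54 41 53
f 25 40 45
f 40 19 42
f 45 42 26
f 40 42 45
f 21 47 33
f 47 27 48
f 33 48 22
f 47 48 33
f 21 33 31
f 33 22 32
f 31 32 20
f 33 32 31
f 21 31 38
f 31 20 37
f 38 37 24
f 31 37 38
f 21 38 43
f 38 24 44
f 43 44 26
f 38 44 43
f 21 43 47
f 43 26 50
f 47 50 27
f 43 50 47
f 22 48 36
f 48 27 49
f 36 49 23
f 48 49 36
f 20 32 56
f 32 22 57
f 56 57 29
f 32 57 56
f 24 37 53
f 37 20 52
f 53 52 28
f 37 52 53
f 26 44 45
f 44 24 41
f 45 41 25
f 44 41 45
f 27 50 46
f 50 26 42
f 46 42 19
f 50 42 46



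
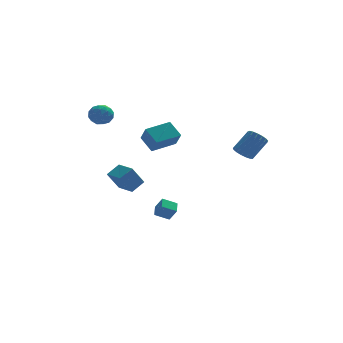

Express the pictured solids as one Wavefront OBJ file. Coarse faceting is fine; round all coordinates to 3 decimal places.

v -0.768 1.26 -3.619
v -0.417 0.914 -2.891
v -0.621 2.014 -3.331
v -0.27 1.667 -2.603
v 0.05 1.253 -4.017
v 0.401 0.906 -3.289
v 0.197 2.006 -3.729
v 0.548 1.66 -3.001
v -0.726 2.519 0.676
v -0.562 1.784 1.545
v -1.211 3.302 1.429
v -1.048 2.567 2.298
v 0.708 3.153 0.942
v 0.871 2.418 1.811
v 0.222 3.936 1.695
v 0.386 3.201 2.564
v -1.911 1.673 -1.986
v -2.597 1.357 -0.843
v -2.494 2.755 -2.036
v -3.179 2.439 -0.893
v -1.201 2.081 -1.447
v -1.886 1.765 -0.304
v -1.783 3.163 -1.497
v -2.469 2.847 -0.354
v -3.789 3.094 3.454
v -3.233 3.002 3.927
v -3.687 1.958 3.113
v -3.131 1.866 3.586
v -3.815 1.967 3.838
v -3.878 2.67 4.049
v -3.042 2.29 2.991
v -3.105 2.993 3.202
v -2.771 2.505 3.641
v -3.249 2.306 4.164
v -3.671 2.654 2.876
v -4.149 2.455 3.399
v -3.52 3.148 3.72
v -3.4 1.812 3.32
v -3.802 1.872 3.468
v -3.475 1.818 3.746
v -3.899 2.953 3.792
v -3.572 2.898 4.07
v -3.914 2.29 4.017
v -3.348 2.062 2.97
v -3.021 2.007 3.248
v -3.445 3.142 3.294
v -3.118 3.088 3.572
v -3.006 2.67 3.023
v -2.921 2.802 3.83
v -2.862 2.134 3.63
v -2.809 2.383 3.281
v -2.846 2.796 3.404
v -3.202 2.684 4.138
v -3.142 2.016 3.937
v -3.545 2.076 4.085
v -3.582 2.489 4.209
v -2.931 2.392 3.97
v -3.778 2.944 3.103
v -3.718 2.276 2.902
v -3.338 2.471 2.831
v -3.375 2.884 2.955
v -4.058 2.826 3.41
v -3.999 2.158 3.21
v -4.074 2.164 3.636
v -4.111 2.577 3.759
v -3.989 2.568 3.07
v 3.403 -2.05 1.846
v 3.891 -2.168 1.466
v 4.785 -1.648 2.453
v 4.297 -1.53 2.834
v 3.809 -1.887 1.393
v 4.703 -1.367 2.38
v 3.633 -1.644 1.424
v 4.528 -1.124 2.411
v 3.405 -1.494 1.551
v 4.3 -0.973 2.538
v 3.176 -1.471 1.746
v 4.071 -0.951 2.733
v 3 -1.581 1.964
v 3.894 -1.06 2.952
v 2.915 -1.798 2.155
v 3.81 -1.278 3.143
v 2.942 -2.073 2.276
v 3.837 -1.553 3.263
v 3.075 -2.343 2.298
v 3.969 -1.823 3.285
v 3.283 -2.546 2.216
v 4.177 -2.026 3.203
v 3.518 -2.635 2.05
v 4.413 -2.115 3.037
v 3.727 -2.59 1.837
v 4.621 -2.07 2.824
v 3.862 -2.422 1.627
v 4.756 -1.902 2.614
f 2 4 1
f 5 2 1
f 1 4 3
f 3 5 1
f 2 8 4
f 6 2 5
f 6 8 2
f 4 8 3
f 7 5 3
f 3 8 7
f 7 6 5
f 8 6 7
f 10 12 9
f 13 10 9
f 9 12 11
f 11 13 9
f 10 16 12
f 14 10 13
f 14 16 10
f 12 16 11
f 15 13 11
f 11 16 15
f 15 14 13
f 16 14 15
f 18 20 17
f 21 18 17
f 17 20 19
f 19 21 17
f 18 24 20
f 22 18 21
f 22 24 18
f 20 24 19
f 23 21 19
f 19 24 23
f 23 22 21
f 24 22 23
f 25 62 41
f 62 36 65
f 41 65 30
f 62 65 41
f 25 41 37
f 41 30 42
f 37 42 26
f 41 42 37
f 25 37 46
f 37 26 47
f 46 47 32
f 37 47 46
f 25 46 58
f 46 32 61
f 58 61 35
f 46 61 58
f 25 58 62
f 58 35 66
f 62 66 36
f 58 66 62
f 26 42 53
f 42 30 56
f 53 56 34
f 42 56 53
f 30 65 43
f 65 36 64
f 43 64 29
f 65 64 43
f 36 66 63
f 66 35 59
f 63 59 27
f 66 59 63
f 35 61 60
f 61 32 48
f 60 48 31
f 61 48 60
f 32 47 52
f 47 26 49
f 52 49 33
f 47 49 52
f 28 54 40
f 54 34 55
f 40 55 29
f 54 55 40
f 28 40 38
f 40 29 39
f 38 39 27
f 40 39 38
f 28 38 45
f 38 27 44
f 45 44 31
f 38 44 45
f 28 45 50
f 45 31 51
f 50 51 33
f 45 51 50
f 28 50 54
f 50 33 57
f 54 57 34
f 50 57 54
f 29 55 43
f 55 34 56
f 43 56 30
f 55 56 43
f 27 39 63
f 39 29 64
f 63 64 36
f 39 64 63
f 31 44 60
f 44 27 59
f 60 59 35
f 44 59 60
f 33 51 52
f 51 31 48
f 52 48 32
f 51 48 52
f 34 57 53
f 57 33 49
f 53 49 26
f 57 49 53
f 68 67 71
f 68 71 69
f 69 71 72
f 69 72 70
f 71 67 73
f 71 73 72
f 72 73 74
f 72 74 70
f 73 67 75
f 73 75 74
f 74 75 76
f 74 76 70
f 75 67 77
f 75 77 76
f 76 77 78
f 76 78 70
f 77 67 79
f 77 79 78
f 78 79 80
f 78 80 70
f 79 67 81
f 79 81 80
f 80 81 82
f 80 82 70
f 81 67 83
f 81 83 82
f 82 83 84
f 82 84 70
f 83 67 85
f 83 85 84
f 84 85 86
f 84 86 70
f 85 67 87
f 85 87 86
f 86 87 88
f 86 88 70
f 87 67 89
f 87 89 88
f 88 89 90
f 88 90 70
f 89 67 91
f 89 91 90
f 90 91 92
f 90 92 70
f 91 67 93
f 91 93 92
f 92 93 94
f 92 94 70
f 93 67 68
f 93 68 94
f 94 68 69
f 94 69 70



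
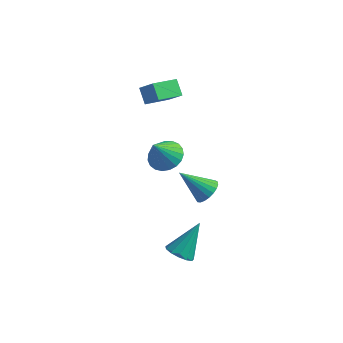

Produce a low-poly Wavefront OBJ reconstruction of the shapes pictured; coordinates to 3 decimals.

v 0.329 -3.191 -3.021
v 0.967 -2.997 -3.363
v 0.791 -2.029 -1.499
v 0.675 -2.718 -3.488
v 0.274 -2.588 -3.464
v -0.111 -2.651 -3.3
v -0.355 -2.884 -3.047
v -0.383 -3.215 -2.786
v -0.185 -3.539 -2.599
v 0.176 -3.752 -2.547
v 0.586 -3.786 -2.645
v 0.914 -3.632 -2.862
v 1.056 -3.338 -3.13
v 1.262 -2.265 1.295
v 1.773 -2.338 1.797
v 0.038 -2.655 2.485
v 1.703 -2.048 1.821
v 1.558 -1.795 1.754
v 1.361 -1.624 1.607
v 1.146 -1.563 1.407
v 0.952 -1.624 1.187
v 0.812 -1.796 0.986
v 0.749 -2.049 0.839
v 0.774 -2.339 0.77
v 0.884 -2.616 0.792
v 1.06 -2.833 0.902
v 1.27 -2.952 1.079
v 1.479 -2.952 1.294
v 1.65 -2.833 1.508
v 1.754 -2.616 1.687
v -2.809 1.509 -0.887
v -1.987 1.065 -0.988
v -3.071 0.711 0.487
v -1.884 1.382 -0.784
v -1.94 1.721 -0.598
v -2.147 2.023 -0.462
v -2.469 2.237 -0.399
v -2.849 2.324 -0.421
v -3.222 2.271 -0.523
v -3.524 2.086 -0.688
v -3.703 1.801 -0.887
v -3.727 1.465 -1.087
v -3.592 1.138 -1.252
v -3.322 0.874 -1.353
v -2.963 0.72 -1.374
v -2.578 0.703 -1.311
v -2.232 0.825 -1.175
v -4.899 2.808 2.496
v -4.093 2.681 3.234
v -4.295 4.145 2.065
v -3.489 4.019 2.803
v -4.351 2.341 1.817
v -3.545 2.215 2.555
v -3.747 3.679 1.386
v -2.941 3.552 2.124
f 2 1 4
f 2 4 3
f 4 1 5
f 4 5 3
f 5 1 6
f 5 6 3
f 6 1 7
f 6 7 3
f 7 1 8
f 7 8 3
f 8 1 9
f 8 9 3
f 9 1 10
f 9 10 3
f 10 1 11
f 10 11 3
f 11 1 12
f 11 12 3
f 12 1 13
f 12 13 3
f 13 1 2
f 13 2 3
f 15 14 17
f 15 17 16
f 17 14 18
f 17 18 16
f 18 14 19
f 18 19 16
f 19 14 20
f 19 20 16
f 20 14 21
f 20 21 16
f 21 14 22
f 21 22 16
f 22 14 23
f 22 23 16
f 23 14 24
f 23 24 16
f 24 14 25
f 24 25 16
f 25 14 26
f 25 26 16
f 26 14 27
f 26 27 16
f 27 14 28
f 27 28 16
f 28 14 29
f 28 29 16
f 29 14 30
f 29 30 16
f 30 14 15
f 30 15 16
f 32 31 34
f 32 34 33
f 34 31 35
f 34 35 33
f 35 31 36
f 35 36 33
f 36 31 37
f 36 37 33
f 37 31 38
f 37 38 33
f 38 31 39
f 38 39 33
f 39 31 40
f 39 40 33
f 40 31 41
f 40 41 33
f 41 31 42
f 41 42 33
f 42 31 43
f 42 43 33
f 43 31 44
f 43 44 33
f 44 31 45
f 44 45 33
f 45 31 46
f 45 46 33
f 46 31 47
f 46 47 33
f 47 31 32
f 47 32 33
f 49 51 48
f 52 49 48
f 48 51 50
f 50 52 48
f 49 55 51
f 53 49 52
f 53 55 49
f 51 55 50
f 54 52 50
f 50 55 54
f 54 53 52
f 55 53 54



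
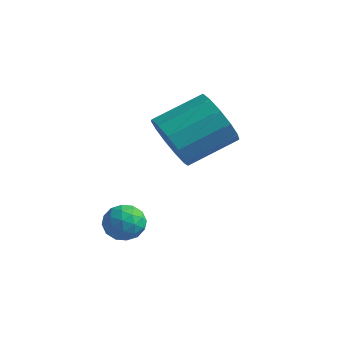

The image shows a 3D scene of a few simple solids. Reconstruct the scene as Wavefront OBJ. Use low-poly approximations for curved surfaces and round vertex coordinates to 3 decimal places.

v -0.804 -2.921 -1.406
v -0.183 -3.16 -1.144
v -1.257 -3.98 -1.296
v -0.636 -4.219 -1.034
v -1.036 -3.766 -0.651
v -0.756 -3.112 -0.719
v -0.684 -4.028 -1.721
v -0.404 -3.374 -1.789
v -0.109 -3.844 -1.338
v -0.327 -3.682 -0.677
v -1.113 -3.458 -1.763
v -1.331 -3.296 -1.102
v -0.454 -2.948 -1.284
v -0.986 -4.192 -1.156
v -1.222 -3.926 -0.93
v -0.857 -4.067 -0.776
v -0.79 -2.92 -1.035
v -0.426 -3.06 -0.88
v -0.927 -3.416 -0.591
v -1.014 -4.08 -1.56
v -0.65 -4.22 -1.405
v -0.583 -3.073 -1.664
v -0.218 -3.214 -1.51
v -0.513 -3.724 -1.849
v -0.045 -3.49 -1.245
v -0.312 -4.112 -1.18
v -0.34 -4 -1.584
v -0.175 -3.616 -1.624
v -0.173 -3.395 -0.856
v -0.44 -4.017 -0.791
v -0.675 -3.751 -0.566
v -0.51 -3.367 -0.606
v -0.13 -3.797 -0.97
v -1 -3.123 -1.649
v -1.267 -3.745 -1.584
v -0.93 -3.773 -1.834
v -0.765 -3.389 -1.874
v -1.128 -3.028 -1.26
v -1.395 -3.65 -1.195
v -1.265 -3.524 -0.816
v -1.1 -3.14 -0.856
v -1.31 -3.343 -1.47
v -0.483 -1.643 1.477
v -0.032 -2.29 2.17
v 0.834 -0.844 2.956
v 0.383 -0.197 2.263
v 0.336 -2.259 1.707
v 1.202 -0.813 2.494
v 0.443 -2.032 1.172
v 1.309 -0.586 1.958
v 0.257 -1.682 0.733
v 1.123 -0.236 1.519
v -0.164 -1.319 0.53
v 0.702 0.127 1.317
v -0.687 -1.059 0.628
v 0.179 0.387 1.414
v -1.145 -0.985 0.995
v -0.279 0.461 1.782
v -1.392 -1.12 1.516
v -0.526 0.327 2.302
v -1.351 -1.42 2.023
v -0.485 0.026 2.81
v -1.035 -1.792 2.358
v -0.169 -0.346 3.144
v -0.543 -2.116 2.412
v 0.323 -0.67 3.199
f 1 38 17
f 38 12 41
f 17 41 6
f 38 41 17
f 1 17 13
f 17 6 18
f 13 18 2
f 17 18 13
f 1 13 22
f 13 2 23
f 22 23 8
f 13 23 22
f 1 22 34
f 22 8 37
f 34 37 11
f 22 37 34
f 1 34 38
f 34 11 42
f 38 42 12
f 34 42 38
f 2 18 29
f 18 6 32
f 29 32 10
f 18 32 29
f 6 41 19
f 41 12 40
f 19 40 5
f 41 40 19
f 12 42 39
f 42 11 35
f 39 35 3
f 42 35 39
f 11 37 36
f 37 8 24
f 36 24 7
f 37 24 36
f 8 23 28
f 23 2 25
f 28 25 9
f 23 25 28
f 4 30 16
f 30 10 31
f 16 31 5
f 30 31 16
f 4 16 14
f 16 5 15
f 14 15 3
f 16 15 14
f 4 14 21
f 14 3 20
f 21 20 7
f 14 20 21
f 4 21 26
f 21 7 27
f 26 27 9
f 21 27 26
f 4 26 30
f 26 9 33
f 30 33 10
f 26 33 30
f 5 31 19
f 31 10 32
f 19 32 6
f 31 32 19
f 3 15 39
f 15 5 40
f 39 40 12
f 15 40 39
f 7 20 36
f 20 3 35
f 36 35 11
f 20 35 36
f 9 27 28
f 27 7 24
f 28 24 8
f 27 24 28
f 10 33 29
f 33 9 25
f 29 25 2
f 33 25 29
f 44 43 47
f 44 47 45
f 45 47 48
f 45 48 46
f 47 43 49
f 47 49 48
f 48 49 50
f 48 50 46
f 49 43 51
f 49 51 50
f 50 51 52
f 50 52 46
f 51 43 53
f 51 53 52
f 52 53 54
f 52 54 46
f 53 43 55
f 53 55 54
f 54 55 56
f 54 56 46
f 55 43 57
f 55 57 56
f 56 57 58
f 56 58 46
f 57 43 59
f 57 59 58
f 58 59 60
f 58 60 46
f 59 43 61
f 59 61 60
f 60 61 62
f 60 62 46
f 61 43 63
f 61 63 62
f 62 63 64
f 62 64 46
f 63 43 65
f 63 65 64
f 64 65 66
f 64 66 46
f 65 43 44
f 65 44 66
f 66 44 45
f 66 45 46



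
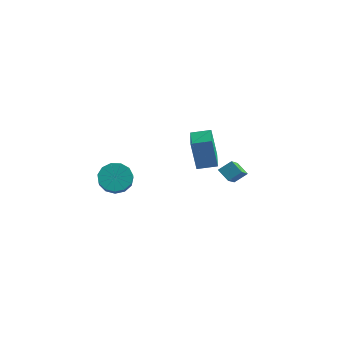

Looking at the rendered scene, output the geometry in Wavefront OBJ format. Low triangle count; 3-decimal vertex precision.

v -1.128 4.206 -4.886
v -0.636 2.797 -3.809
v -1.867 4.341 -4.372
v -1.375 2.932 -3.295
v -0.645 4.788 -4.345
v -0.153 3.379 -3.268
v -1.384 4.923 -3.831
v -0.892 3.514 -2.754
v -4.223 -2.425 -2.158
v -3.909 -2.931 -2.859
v -3.383 -3.68 -2.083
v -3.697 -3.175 -1.382
v -3.545 -2.575 -2.762
v -3.019 -3.324 -1.986
v -3.397 -2.171 -2.473
v -2.871 -2.92 -1.697
v -3.511 -1.848 -2.083
v -2.985 -2.597 -1.308
v -3.851 -1.708 -1.718
v -3.325 -2.458 -0.942
v -4.309 -1.796 -1.492
v -3.783 -2.546 -0.716
v -4.74 -2.084 -1.478
v -4.214 -2.833 -0.702
v -5.007 -2.48 -1.679
v -4.481 -3.229 -0.903
v -5.025 -2.859 -2.033
v -4.499 -3.608 -1.257
v -4.788 -3.1 -2.426
v -4.262 -3.849 -1.65
v -4.372 -3.127 -2.734
v -3.846 -3.876 -1.958
v -0.762 -0.084 -1.368
v -1.146 -0.079 0.39
v -1.727 1.348 -1.584
v -2.111 1.353 0.175
v 0.131 0.547 -1.175
v -0.253 0.552 0.584
v -0.834 1.979 -1.39
v -1.218 1.984 0.368
f 2 4 1
f 5 2 1
f 1 4 3
f 3 5 1
f 2 8 4
f 6 2 5
f 6 8 2
f 4 8 3
f 7 5 3
f 3 8 7
f 7 6 5
f 8 6 7
f 10 9 13
f 10 13 11
f 11 13 14
f 11 14 12
f 13 9 15
f 13 15 14
f 14 15 16
f 14 16 12
f 15 9 17
f 15 17 16
f 16 17 18
f 16 18 12
f 17 9 19
f 17 19 18
f 18 19 20
f 18 20 12
f 19 9 21
f 19 21 20
f 20 21 22
f 20 22 12
f 21 9 23
f 21 23 22
f 22 23 24
f 22 24 12
f 23 9 25
f 23 25 24
f 24 25 26
f 24 26 12
f 25 9 27
f 25 27 26
f 26 27 28
f 26 28 12
f 27 9 29
f 27 29 28
f 28 29 30
f 28 30 12
f 29 9 31
f 29 31 30
f 30 31 32
f 30 32 12
f 31 9 10
f 31 10 32
f 32 10 11
f 32 11 12
f 34 36 33
f 37 34 33
f 33 36 35
f 35 37 33
f 34 40 36
f 38 34 37
f 38 40 34
f 36 40 35
f 39 37 35
f 35 40 39
f 39 38 37
f 40 38 39



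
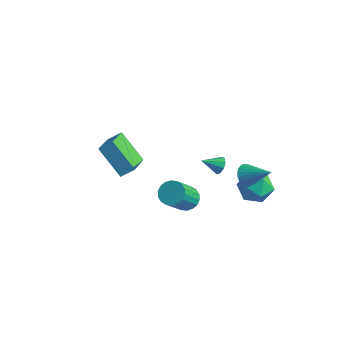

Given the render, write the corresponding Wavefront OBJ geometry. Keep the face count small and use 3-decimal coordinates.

v 3.342 -1.143 2.587
v 3.805 -1.361 2.816
v 2.718 -1.897 3.133
v 3.666 -1.084 3.04
v 3.376 -0.834 3.053
v 3.07 -0.729 2.848
v 2.891 -0.818 2.521
v 2.923 -1.059 2.225
v 3.152 -1.34 2.098
v 3.469 -1.528 2.201
v 3.727 -1.537 2.484
v 2.862 -3.202 0.926
v 3.62 -3.184 0.864
v 3.775 -4.48 2.393
v 3.018 -4.498 2.454
v 3.556 -2.934 1.083
v 3.711 -4.23 2.611
v 3.355 -2.737 1.27
v 3.51 -4.033 2.799
v 3.056 -2.632 1.39
v 3.211 -3.928 2.918
v 2.719 -2.64 1.417
v 2.874 -3.936 2.945
v 2.41 -2.759 1.347
v 2.566 -4.055 2.875
v 2.191 -2.966 1.194
v 2.347 -4.263 2.722
v 2.105 -3.22 0.987
v 2.26 -4.516 2.516
v 2.169 -3.47 0.769
v 2.324 -4.766 2.297
v 2.37 -3.667 0.581
v 2.525 -4.963 2.11
v 2.669 -3.772 0.462
v 2.824 -5.068 1.99
v 3.006 -3.764 0.435
v 3.161 -5.06 1.963
v 3.314 -3.645 0.505
v 3.47 -4.941 2.033
v 3.533 -3.437 0.658
v 3.689 -4.734 2.186
v 2.307 4.036 -2.57
v 3.235 3.59 -3.021
v 1.365 2.55 -3.039
v 2.293 2.104 -3.49
v 2.214 2.228 -2.375
v 2.796 3.147 -2.085
v 1.804 2.993 -3.975
v 2.386 3.912 -3.685
v 2.925 2.945 -3.89
v 3.178 2.472 -2.901
v 1.422 3.668 -3.159
v 1.675 3.195 -2.17
v -4.654 -1.457 -0.095
v -3.791 -3.013 0.703
v -4.13 -0.874 0.477
v -3.267 -2.43 1.274
v -3.093 -1.37 -1.614
v -2.23 -2.926 -0.817
v -2.569 -0.787 -1.043
v -1.706 -2.343 -0.245
v 2.459 2.061 -1.133
v 2.876 2.043 -1.745
v 3.921 2.419 -0.147
v 2.801 2.322 -1.735
v 2.674 2.561 -1.634
v 2.515 2.724 -1.457
v 2.347 2.786 -1.23
v 2.196 2.737 -0.989
v 2.085 2.586 -0.77
v 2.031 2.355 -0.606
v 2.042 2.078 -0.522
v 2.117 1.8 -0.531
v 2.243 1.561 -0.632
v 2.403 1.398 -0.81
v 2.571 1.336 -1.036
v 2.722 1.384 -1.278
v 2.833 1.536 -1.497
v 2.887 1.767 -1.661
f 2 1 4
f 2 4 3
f 4 1 5
f 4 5 3
f 5 1 6
f 5 6 3
f 6 1 7
f 6 7 3
f 7 1 8
f 7 8 3
f 8 1 9
f 8 9 3
f 9 1 10
f 9 10 3
f 10 1 11
f 10 11 3
f 11 1 2
f 11 2 3
f 13 12 16
f 13 16 14
f 14 16 17
f 14 17 15
f 16 12 18
f 16 18 17
f 17 18 19
f 17 19 15
f 18 12 20
f 18 20 19
f 19 20 21
f 19 21 15
f 20 12 22
f 20 22 21
f 21 22 23
f 21 23 15
f 22 12 24
f 22 24 23
f 23 24 25
f 23 25 15
f 24 12 26
f 24 26 25
f 25 26 27
f 25 27 15
f 26 12 28
f 26 28 27
f 27 28 29
f 27 29 15
f 28 12 30
f 28 30 29
f 29 30 31
f 29 31 15
f 30 12 32
f 30 32 31
f 31 32 33
f 31 33 15
f 32 12 34
f 32 34 33
f 33 34 35
f 33 35 15
f 34 12 36
f 34 36 35
f 35 36 37
f 35 37 15
f 36 12 38
f 36 38 37
f 37 38 39
f 37 39 15
f 38 12 40
f 38 40 39
f 39 40 41
f 39 41 15
f 40 12 13
f 40 13 41
f 41 13 14
f 41 14 15
f 42 53 47
f 42 47 43
f 42 43 49
f 42 49 52
f 42 52 53
f 43 47 51
f 47 53 46
f 53 52 44
f 52 49 48
f 49 43 50
f 45 51 46
f 45 46 44
f 45 44 48
f 45 48 50
f 45 50 51
f 46 51 47
f 44 46 53
f 48 44 52
f 50 48 49
f 51 50 43
f 55 57 54
f 58 55 54
f 54 57 56
f 56 58 54
f 55 61 57
f 59 55 58
f 59 61 55
f 57 61 56
f 60 58 56
f 56 61 60
f 60 59 58
f 61 59 60
f 63 62 65
f 63 65 64
f 65 62 66
f 65 66 64
f 66 62 67
f 66 67 64
f 67 62 68
f 67 68 64
f 68 62 69
f 68 69 64
f 69 62 70
f 69 70 64
f 70 62 71
f 70 71 64
f 71 62 72
f 71 72 64
f 72 62 73
f 72 73 64
f 73 62 74
f 73 74 64
f 74 62 75
f 74 75 64
f 75 62 76
f 75 76 64
f 76 62 77
f 76 77 64
f 77 62 78
f 77 78 64
f 78 62 79
f 78 79 64
f 79 62 63
f 79 63 64



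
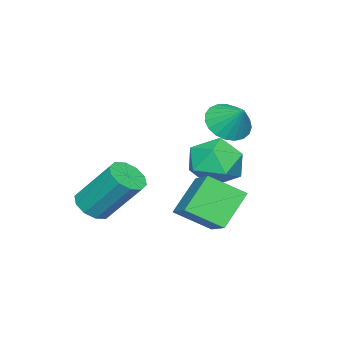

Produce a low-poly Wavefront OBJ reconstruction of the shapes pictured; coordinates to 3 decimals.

v 2.237 -3.564 -3.939
v 2.919 -3.81 -3.678
v 2.765 -2.482 -2.021
v 2.083 -2.236 -2.281
v 2.997 -3.44 -3.968
v 2.842 -2.112 -2.31
v 2.784 -3.118 -4.246
v 2.63 -1.789 -2.588
v 2.363 -2.966 -4.407
v 2.209 -1.637 -2.749
v 1.894 -3.042 -4.389
v 1.739 -1.714 -2.731
v 1.555 -3.318 -4.199
v 1.401 -1.99 -2.542
v 1.478 -3.688 -3.91
v 1.323 -2.36 -2.252
v 1.69 -4.011 -3.632
v 1.536 -2.682 -1.974
v 2.111 -4.163 -3.471
v 1.957 -2.834 -1.813
v 2.581 -4.086 -3.489
v 2.426 -2.758 -1.831
v -1.005 -0.087 -0.429
v -0.572 -0.746 0.004
v -0.655 0.707 0.429
v -0.307 -0.616 -0.225
v -0.162 -0.394 -0.489
v -0.163 -0.119 -0.743
v -0.309 0.161 -0.943
v -0.576 0.399 -1.053
v -0.917 0.553 -1.056
v -1.274 0.596 -0.95
v -1.584 0.521 -0.755
v -1.794 0.341 -0.502
v -1.867 0.087 -0.237
v -1.792 -0.197 -0.006
v -1.581 -0.462 0.153
v -1.27 -0.662 0.211
v -0.913 -0.762 0.158
v -0.177 -0.252 -5.351
v 0.398 -1.48 -4.561
v -1.326 0.001 -4.124
v -0.751 -1.228 -3.333
v 1.071 0.928 -4.427
v 1.646 -0.301 -3.636
v -0.078 1.18 -3.199
v 0.497 -0.048 -2.409
v -1.024 -0.696 -1.911
v -0.586 -1.233 -2.851
v -2.714 -0.607 -2.749
v -2.276 -1.144 -3.689
v -2.401 -1.729 -2.686
v -1.357 -1.784 -2.168
v -1.943 -0.056 -3.432
v -0.899 -0.111 -2.914
v -1.155 -0.838 -3.79
v -1.438 -1.872 -3.329
v -1.862 0.032 -2.271
v -2.145 -1.002 -1.81
f 2 1 5
f 2 5 3
f 3 5 6
f 3 6 4
f 5 1 7
f 5 7 6
f 6 7 8
f 6 8 4
f 7 1 9
f 7 9 8
f 8 9 10
f 8 10 4
f 9 1 11
f 9 11 10
f 10 11 12
f 10 12 4
f 11 1 13
f 11 13 12
f 12 13 14
f 12 14 4
f 13 1 15
f 13 15 14
f 14 15 16
f 14 16 4
f 15 1 17
f 15 17 16
f 16 17 18
f 16 18 4
f 17 1 19
f 17 19 18
f 18 19 20
f 18 20 4
f 19 1 21
f 19 21 20
f 20 21 22
f 20 22 4
f 21 1 2
f 21 2 22
f 22 2 3
f 22 3 4
f 24 23 26
f 24 26 25
f 26 23 27
f 26 27 25
f 27 23 28
f 27 28 25
f 28 23 29
f 28 29 25
f 29 23 30
f 29 30 25
f 30 23 31
f 30 31 25
f 31 23 32
f 31 32 25
f 32 23 33
f 32 33 25
f 33 23 34
f 33 34 25
f 34 23 35
f 34 35 25
f 35 23 36
f 35 36 25
f 36 23 37
f 36 37 25
f 37 23 38
f 37 38 25
f 38 23 39
f 38 39 25
f 39 23 24
f 39 24 25
f 41 43 40
f 44 41 40
f 40 43 42
f 42 44 40
f 41 47 43
f 45 41 44
f 45 47 41
f 43 47 42
f 46 44 42
f 42 47 46
f 46 45 44
f 47 45 46
f 48 59 53
f 48 53 49
f 48 49 55
f 48 55 58
f 48 58 59
f 49 53 57
f 53 59 52
f 59 58 50
f 58 55 54
f 55 49 56
f 51 57 52
f 51 52 50
f 51 50 54
f 51 54 56
f 51 56 57
f 52 57 53
f 50 52 59
f 54 50 58
f 56 54 55
f 57 56 49



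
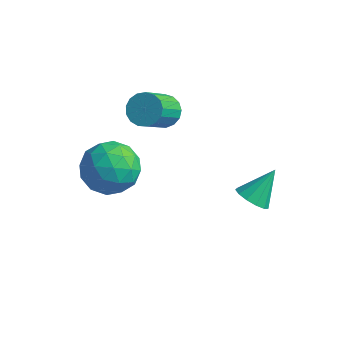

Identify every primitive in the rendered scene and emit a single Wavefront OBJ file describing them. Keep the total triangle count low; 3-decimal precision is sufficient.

v 0.326 2.486 -0.729
v 1.003 2.215 -0.689
v 0.674 3.514 0.349
v 1.013 2.511 -0.975
v 0.805 2.799 -1.182
v 0.446 2.988 -1.246
v 0.048 3.017 -1.146
v -0.262 2.878 -0.913
v -0.385 2.614 -0.622
v -0.282 2.31 -0.365
v 0.014 2.062 -0.224
v 0.409 1.948 -0.243
v 0.777 2.005 -0.416
v -3.798 2.878 1.989
v -3.4 2.458 1.545
v -3.363 1.161 2.807
v -3.762 1.582 3.251
v -3.162 2.639 1.724
v -3.125 1.342 2.986
v -3.069 2.875 1.964
v -3.032 1.578 3.226
v -3.143 3.112 2.21
v -3.106 1.815 3.472
v -3.368 3.296 2.405
v -3.331 1.999 3.667
v -3.691 3.384 2.505
v -3.654 2.087 3.767
v -4.039 3.356 2.486
v -4.002 2.059 3.748
v -4.331 3.218 2.354
v -4.295 1.922 3.616
v -4.502 3.003 2.138
v -4.465 1.706 3.4
v -4.512 2.76 1.888
v -4.475 1.463 3.15
v -4.358 2.543 1.661
v -4.321 1.246 2.923
v -4.076 2.403 1.509
v -4.039 1.107 2.771
v -3.73 2.373 1.467
v -3.693 1.076 2.729
v -3.363 -0.027 0.463
v -2.795 -0.598 1.337
v -5.025 -0.242 1.403
v -4.457 -0.813 2.277
v -4.277 0.349 2.112
v -3.25 0.483 1.531
v -4.57 -1.323 1.209
v -3.543 -1.189 0.628
v -3.541 -1.399 1.798
v -3.36 -0.365 2.356
v -4.46 -0.475 0.384
v -4.279 0.559 0.942
v -2.933 -0.293 0.817
v -4.887 -0.547 1.923
v -4.782 0.137 1.826
v -4.448 -0.199 2.339
v -3.2 0.342 0.931
v -2.866 0.006 1.445
v -3.738 0.563 1.9
v -4.954 -0.846 1.295
v -4.62 -1.182 1.809
v -3.372 -0.641 0.401
v -3.038 -0.977 0.914
v -4.082 -1.403 0.84
v -3.038 -1.1 1.602
v -4.015 -1.226 2.155
v -4.081 -1.526 1.527
v -3.477 -1.447 1.186
v -2.931 -0.492 1.93
v -3.908 -0.619 2.482
v -3.803 0.064 2.385
v -3.198 0.143 2.044
v -3.37 -0.963 2.201
v -3.912 -0.221 0.258
v -4.889 -0.348 0.81
v -4.622 -0.983 0.696
v -4.017 -0.904 0.355
v -3.805 0.386 0.585
v -4.782 0.26 1.138
v -4.343 0.607 1.554
v -3.739 0.686 1.213
v -4.45 0.123 0.539
f 2 1 4
f 2 4 3
f 4 1 5
f 4 5 3
f 5 1 6
f 5 6 3
f 6 1 7
f 6 7 3
f 7 1 8
f 7 8 3
f 8 1 9
f 8 9 3
f 9 1 10
f 9 10 3
f 10 1 11
f 10 11 3
f 11 1 12
f 11 12 3
f 12 1 13
f 12 13 3
f 13 1 2
f 13 2 3
f 15 14 18
f 15 18 16
f 16 18 19
f 16 19 17
f 18 14 20
f 18 20 19
f 19 20 21
f 19 21 17
f 20 14 22
f 20 22 21
f 21 22 23
f 21 23 17
f 22 14 24
f 22 24 23
f 23 24 25
f 23 25 17
f 24 14 26
f 24 26 25
f 25 26 27
f 25 27 17
f 26 14 28
f 26 28 27
f 27 28 29
f 27 29 17
f 28 14 30
f 28 30 29
f 29 30 31
f 29 31 17
f 30 14 32
f 30 32 31
f 31 32 33
f 31 33 17
f 32 14 34
f 32 34 33
f 33 34 35
f 33 35 17
f 34 14 36
f 34 36 35
f 35 36 37
f 35 37 17
f 36 14 38
f 36 38 37
f 37 38 39
f 37 39 17
f 38 14 40
f 38 40 39
f 39 40 41
f 39 41 17
f 40 14 15
f 40 15 41
f 41 15 16
f 41 16 17
f 42 79 58
f 79 53 82
f 58 82 47
f 79 82 58
f 42 58 54
f 58 47 59
f 54 59 43
f 58 59 54
f 42 54 63
f 54 43 64
f 63 64 49
f 54 64 63
f 42 63 75
f 63 49 78
f 75 78 52
f 63 78 75
f 42 75 79
f 75 52 83
f 79 83 53
f 75 83 79
f 43 59 70
f 59 47 73
f 70 73 51
f 59 73 70
f 47 82 60
f 82 53 81
f 60 81 46
f 82 81 60
f 53 83 80
f 83 52 76
f 80 76 44
f 83 76 80
f 52 78 77
f 78 49 65
f 77 65 48
f 78 65 77
f 49 64 69
f 64 43 66
f 69 66 50
f 64 66 69
f 45 71 57
f 71 51 72
f 57 72 46
f 71 72 57
f 45 57 55
f 57 46 56
f 55 56 44
f 57 56 55
f 45 55 62
f 55 44 61
f 62 61 48
f 55 61 62
f 45 62 67
f 62 48 68
f 67 68 50
f 62 68 67
f 45 67 71
f 67 50 74
f 71 74 51
f 67 74 71
f 46 72 60
f 72 51 73
f 60 73 47
f 72 73 60
f 44 56 80
f 56 46 81
f 80 81 53
f 56 81 80
f 48 61 77
f 61 44 76
f 77 76 52
f 61 76 77
f 50 68 69
f 68 48 65
f 69 65 49
f 68 65 69
f 51 74 70
f 74 50 66
f 70 66 43
f 74 66 70



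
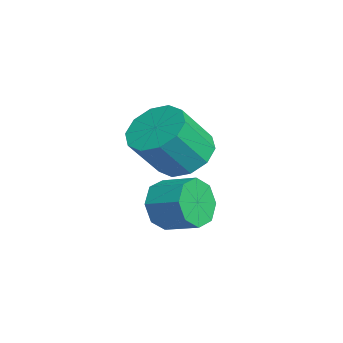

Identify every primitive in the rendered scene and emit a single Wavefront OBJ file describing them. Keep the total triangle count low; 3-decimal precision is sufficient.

v 0.391 1.76 -0.621
v 1.273 2.269 -0.573
v 1.752 1.309 0.809
v 0.869 0.8 0.761
v 0.853 2.574 -0.216
v 1.332 1.613 1.166
v 0.256 2.568 -0.013
v 0.735 1.607 1.369
v -0.289 2.254 -0.042
v 0.189 1.293 1.34
v -0.575 1.751 -0.293
v -0.096 0.79 1.089
v -0.492 1.251 -0.669
v -0.013 0.291 0.713
v -0.072 0.947 -1.026
v 0.407 -0.014 0.356
v 0.525 0.953 -1.229
v 1.004 -0.008 0.153
v 1.071 1.267 -1.2
v 1.549 0.306 0.182
v 1.356 1.77 -0.949
v 1.835 0.809 0.433
v 2.808 0.793 -1.396
v 3.281 0.761 -2.137
v 3.984 1.615 -1.726
v 3.512 1.647 -0.984
v 2.771 1.2 -2.175
v 3.474 2.053 -1.764
v 2.283 1.4 -1.756
v 2.986 2.254 -1.345
v 2.103 1.245 -1.126
v 2.806 2.098 -0.715
v 2.336 0.825 -0.654
v 3.039 1.679 -0.243
v 2.846 0.387 -0.616
v 3.549 1.24 -0.205
v 3.334 0.186 -1.035
v 4.037 1.04 -0.624
v 3.514 0.342 -1.665
v 4.217 1.195 -1.254
f 2 1 5
f 2 5 3
f 3 5 6
f 3 6 4
f 5 1 7
f 5 7 6
f 6 7 8
f 6 8 4
f 7 1 9
f 7 9 8
f 8 9 10
f 8 10 4
f 9 1 11
f 9 11 10
f 10 11 12
f 10 12 4
f 11 1 13
f 11 13 12
f 12 13 14
f 12 14 4
f 13 1 15
f 13 15 14
f 14 15 16
f 14 16 4
f 15 1 17
f 15 17 16
f 16 17 18
f 16 18 4
f 17 1 19
f 17 19 18
f 18 19 20
f 18 20 4
f 19 1 21
f 19 21 20
f 20 21 22
f 20 22 4
f 21 1 2
f 21 2 22
f 22 2 3
f 22 3 4
f 24 23 27
f 24 27 25
f 25 27 28
f 25 28 26
f 27 23 29
f 27 29 28
f 28 29 30
f 28 30 26
f 29 23 31
f 29 31 30
f 30 31 32
f 30 32 26
f 31 23 33
f 31 33 32
f 32 33 34
f 32 34 26
f 33 23 35
f 33 35 34
f 34 35 36
f 34 36 26
f 35 23 37
f 35 37 36
f 36 37 38
f 36 38 26
f 37 23 39
f 37 39 38
f 38 39 40
f 38 40 26
f 39 23 24
f 39 24 40
f 40 24 25
f 40 25 26

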